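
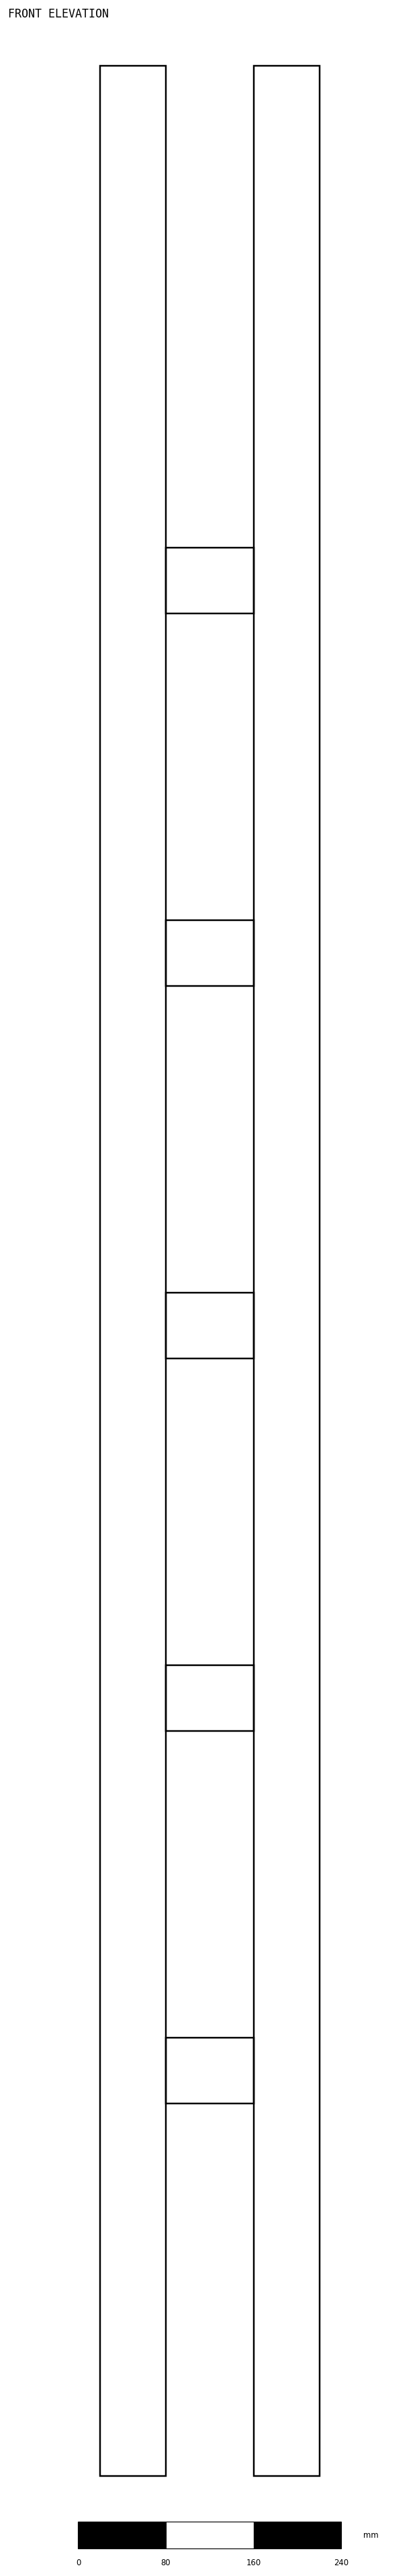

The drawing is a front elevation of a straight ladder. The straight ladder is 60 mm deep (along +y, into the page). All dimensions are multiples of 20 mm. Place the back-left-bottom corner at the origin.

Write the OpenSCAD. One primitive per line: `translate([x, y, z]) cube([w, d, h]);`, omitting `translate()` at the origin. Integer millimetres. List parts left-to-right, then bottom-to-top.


cube([60, 60, 2200]);
translate([60, 0, 340]) cube([80, 60, 60]);
translate([60, 0, 680]) cube([80, 60, 60]);
translate([60, 0, 1020]) cube([80, 60, 60]);
translate([60, 0, 1360]) cube([80, 60, 60]);
translate([60, 0, 1700]) cube([80, 60, 60]);
translate([140, 0, 0]) cube([60, 60, 2200]);


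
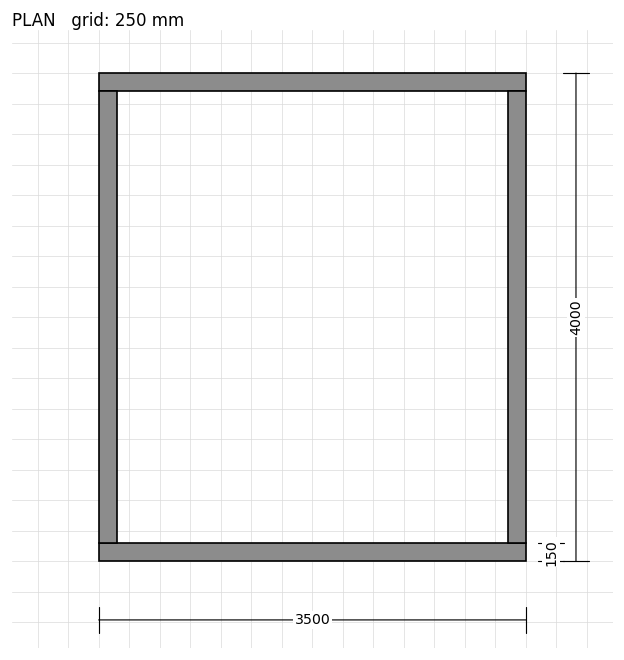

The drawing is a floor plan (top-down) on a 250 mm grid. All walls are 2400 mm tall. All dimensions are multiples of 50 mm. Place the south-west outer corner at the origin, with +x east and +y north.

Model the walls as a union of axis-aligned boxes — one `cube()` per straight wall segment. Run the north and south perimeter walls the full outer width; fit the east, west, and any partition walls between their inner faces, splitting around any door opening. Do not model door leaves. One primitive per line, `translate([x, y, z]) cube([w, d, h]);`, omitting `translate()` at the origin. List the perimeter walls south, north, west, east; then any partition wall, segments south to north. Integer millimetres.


cube([3500, 150, 2400]);
translate([0, 3850, 0]) cube([3500, 150, 2400]);
translate([0, 150, 0]) cube([150, 3700, 2400]);
translate([3350, 150, 0]) cube([150, 3700, 2400]);


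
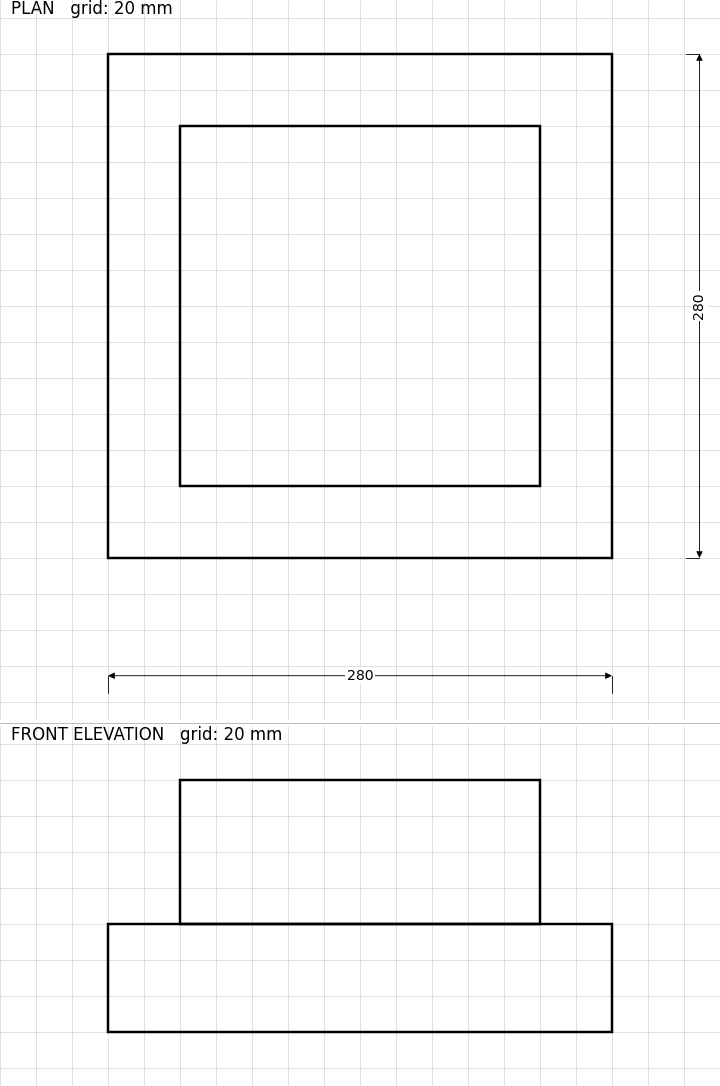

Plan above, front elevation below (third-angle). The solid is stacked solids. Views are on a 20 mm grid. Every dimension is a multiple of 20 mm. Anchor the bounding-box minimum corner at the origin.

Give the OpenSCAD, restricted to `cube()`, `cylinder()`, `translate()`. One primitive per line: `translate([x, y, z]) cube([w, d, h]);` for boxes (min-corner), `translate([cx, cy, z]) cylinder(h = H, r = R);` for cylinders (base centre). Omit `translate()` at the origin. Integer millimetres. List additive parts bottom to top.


cube([280, 280, 60]);
translate([40, 40, 60]) cube([200, 200, 80]);


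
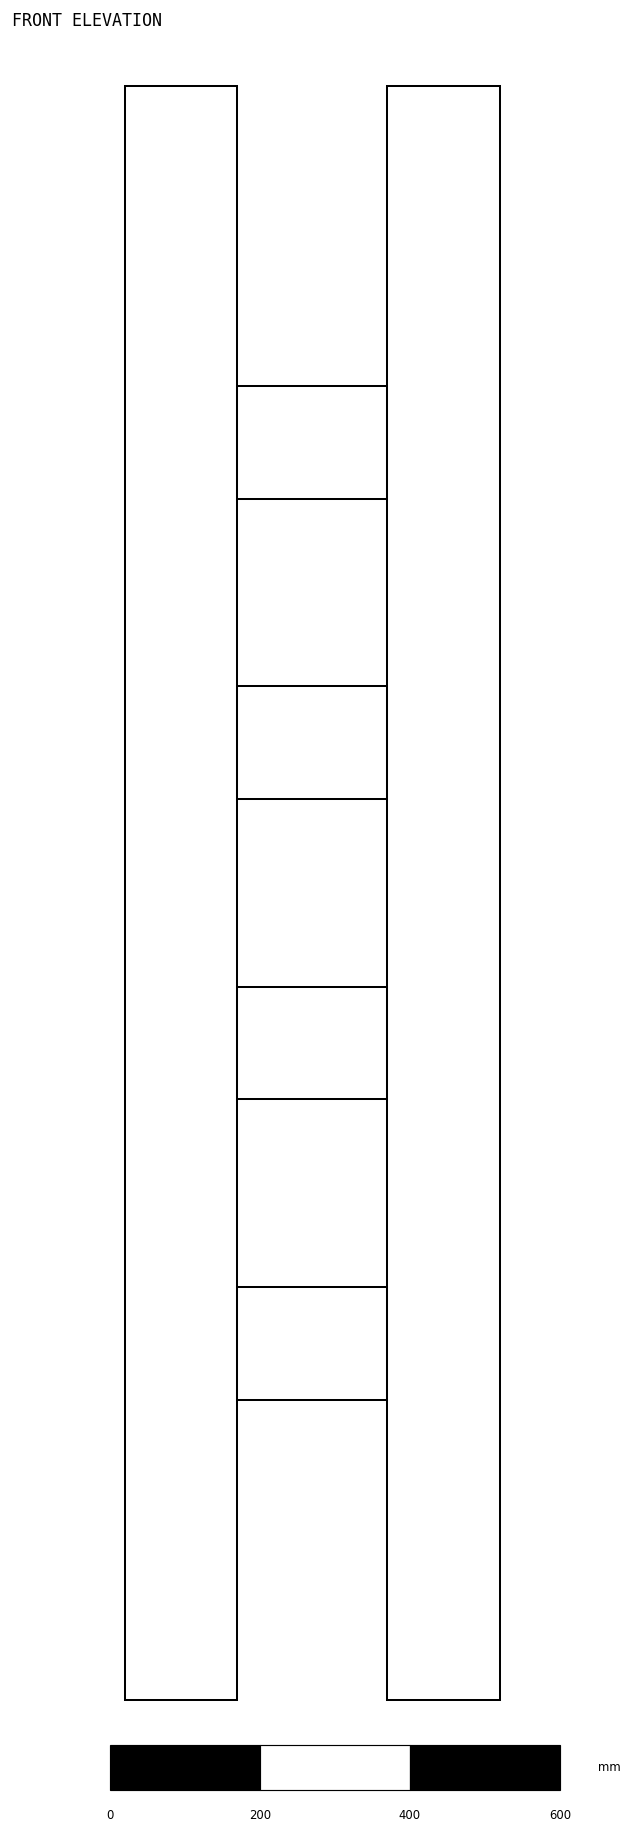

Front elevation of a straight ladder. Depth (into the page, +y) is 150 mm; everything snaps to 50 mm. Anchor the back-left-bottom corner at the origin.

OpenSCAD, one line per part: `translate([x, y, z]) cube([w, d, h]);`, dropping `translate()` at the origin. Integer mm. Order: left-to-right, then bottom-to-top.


cube([150, 150, 2150]);
translate([150, 0, 400]) cube([200, 150, 150]);
translate([150, 0, 800]) cube([200, 150, 150]);
translate([150, 0, 1200]) cube([200, 150, 150]);
translate([150, 0, 1600]) cube([200, 150, 150]);
translate([350, 0, 0]) cube([150, 150, 2150]);


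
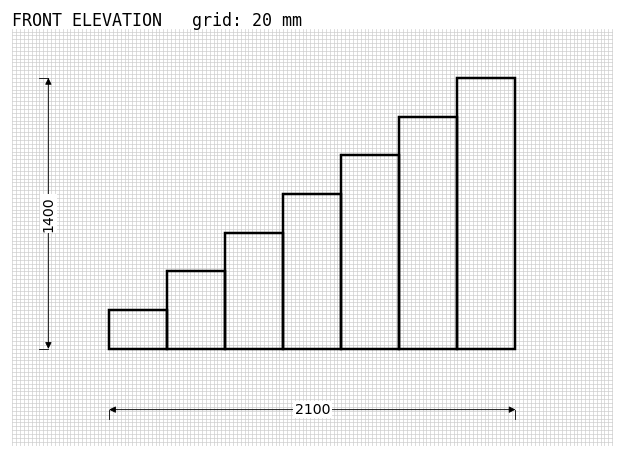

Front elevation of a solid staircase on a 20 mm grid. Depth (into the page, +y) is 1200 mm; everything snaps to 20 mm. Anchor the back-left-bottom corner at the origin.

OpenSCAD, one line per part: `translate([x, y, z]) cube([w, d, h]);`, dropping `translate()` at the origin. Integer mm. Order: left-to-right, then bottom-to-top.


cube([300, 1200, 200]);
translate([300, 0, 0]) cube([300, 1200, 400]);
translate([600, 0, 0]) cube([300, 1200, 600]);
translate([900, 0, 0]) cube([300, 1200, 800]);
translate([1200, 0, 0]) cube([300, 1200, 1000]);
translate([1500, 0, 0]) cube([300, 1200, 1200]);
translate([1800, 0, 0]) cube([300, 1200, 1400]);


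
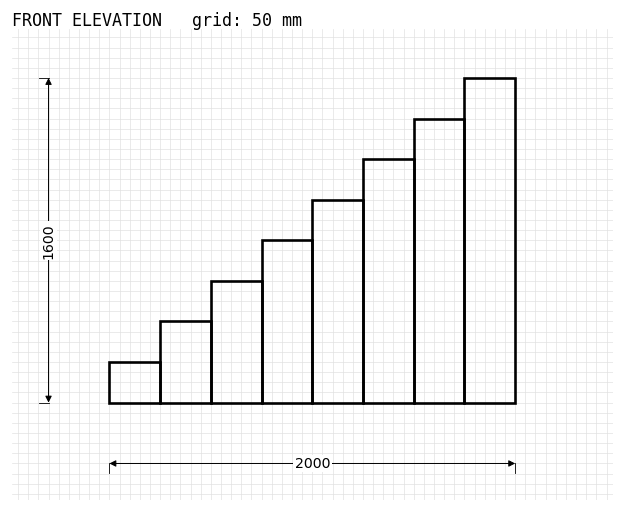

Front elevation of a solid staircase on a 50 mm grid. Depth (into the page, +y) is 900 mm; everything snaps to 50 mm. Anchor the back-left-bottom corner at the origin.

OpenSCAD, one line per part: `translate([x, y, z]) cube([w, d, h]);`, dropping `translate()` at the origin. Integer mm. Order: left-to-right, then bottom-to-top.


cube([250, 900, 200]);
translate([250, 0, 0]) cube([250, 900, 400]);
translate([500, 0, 0]) cube([250, 900, 600]);
translate([750, 0, 0]) cube([250, 900, 800]);
translate([1000, 0, 0]) cube([250, 900, 1000]);
translate([1250, 0, 0]) cube([250, 900, 1200]);
translate([1500, 0, 0]) cube([250, 900, 1400]);
translate([1750, 0, 0]) cube([250, 900, 1600]);


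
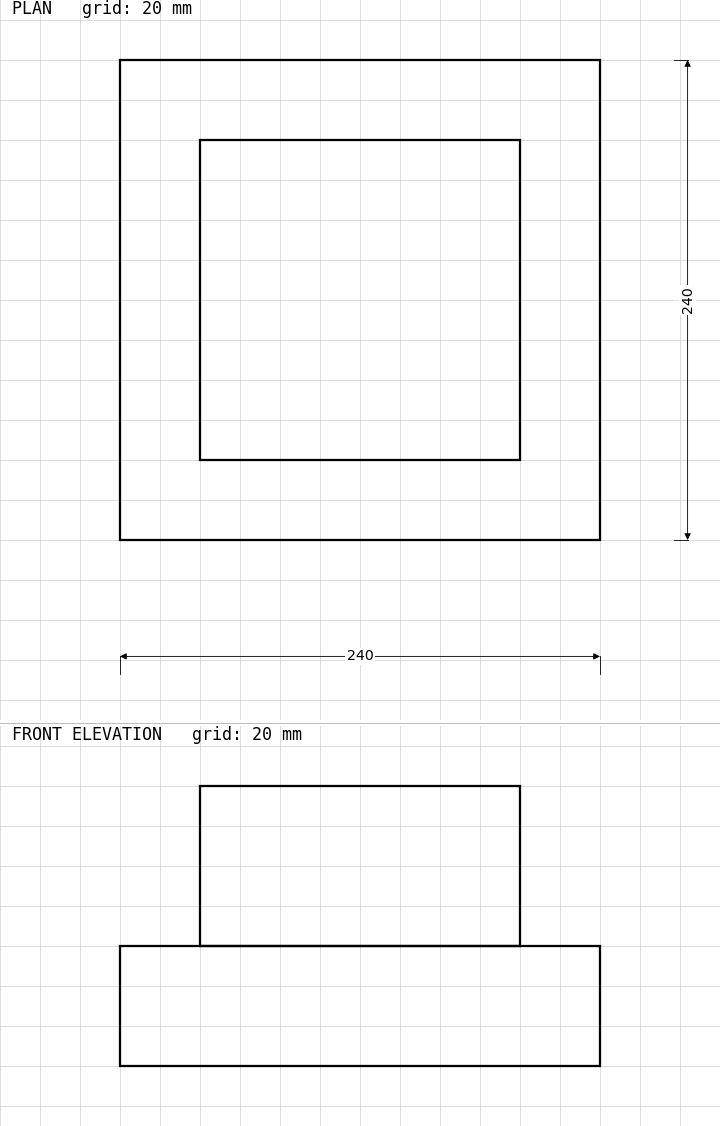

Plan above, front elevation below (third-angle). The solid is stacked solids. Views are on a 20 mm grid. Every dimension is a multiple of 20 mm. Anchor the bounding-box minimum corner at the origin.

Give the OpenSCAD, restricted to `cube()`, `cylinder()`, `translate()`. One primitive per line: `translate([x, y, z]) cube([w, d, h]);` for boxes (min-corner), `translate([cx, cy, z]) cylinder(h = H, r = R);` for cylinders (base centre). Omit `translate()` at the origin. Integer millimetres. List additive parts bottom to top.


cube([240, 240, 60]);
translate([40, 40, 60]) cube([160, 160, 80]);


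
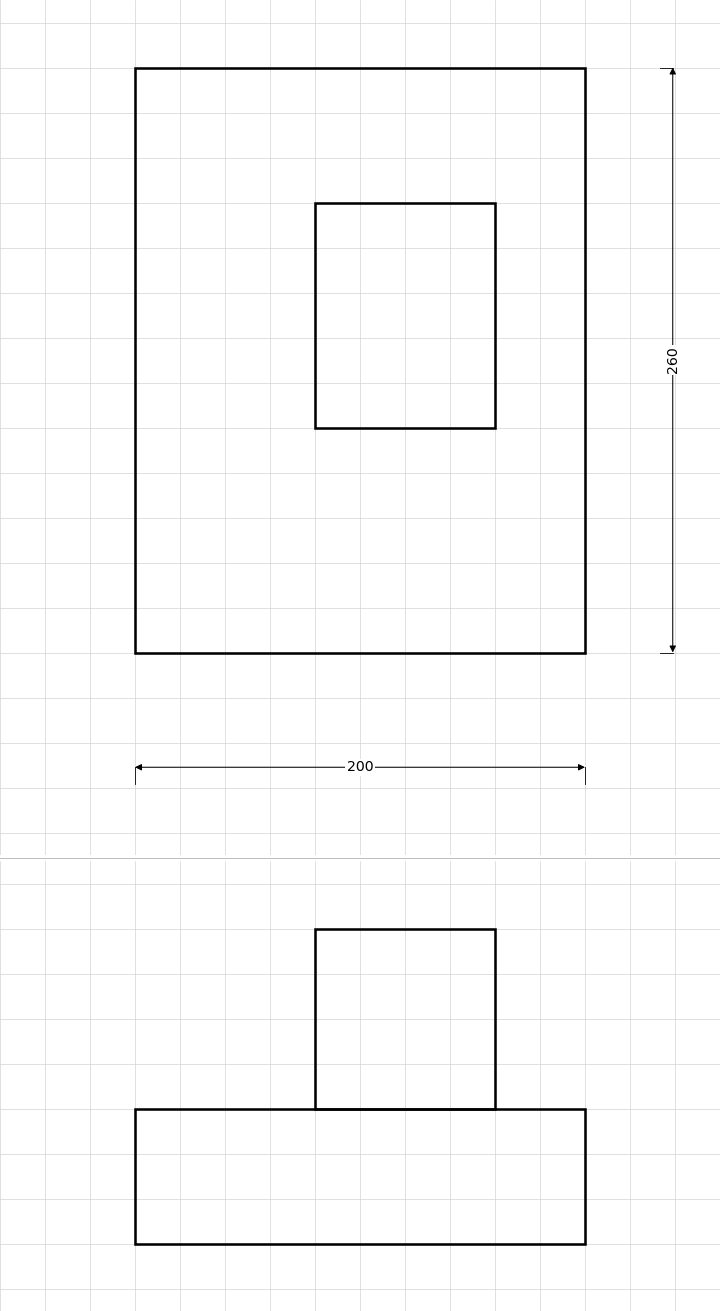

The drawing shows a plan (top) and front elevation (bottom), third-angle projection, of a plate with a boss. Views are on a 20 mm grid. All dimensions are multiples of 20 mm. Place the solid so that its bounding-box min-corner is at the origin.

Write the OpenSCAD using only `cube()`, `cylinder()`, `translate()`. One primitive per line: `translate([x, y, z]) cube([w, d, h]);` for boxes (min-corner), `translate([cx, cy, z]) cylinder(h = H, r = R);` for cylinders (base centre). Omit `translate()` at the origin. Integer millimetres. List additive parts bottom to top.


cube([200, 260, 60]);
translate([80, 100, 60]) cube([80, 100, 80]);


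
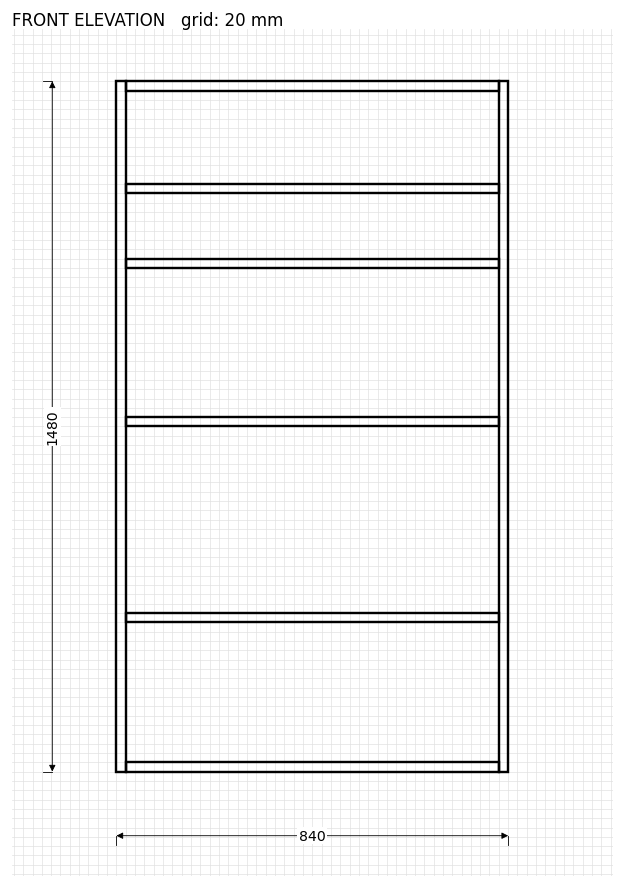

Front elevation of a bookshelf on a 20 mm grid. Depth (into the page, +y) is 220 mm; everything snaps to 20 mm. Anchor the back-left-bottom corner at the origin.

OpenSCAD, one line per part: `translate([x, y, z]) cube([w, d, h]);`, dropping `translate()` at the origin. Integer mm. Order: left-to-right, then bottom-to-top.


cube([20, 220, 1480]);
translate([20, 0, 0]) cube([800, 220, 20]);
translate([20, 0, 320]) cube([800, 220, 20]);
translate([20, 0, 740]) cube([800, 220, 20]);
translate([20, 0, 1080]) cube([800, 220, 20]);
translate([20, 0, 1240]) cube([800, 220, 20]);
translate([20, 0, 1460]) cube([800, 220, 20]);
translate([820, 0, 0]) cube([20, 220, 1480]);


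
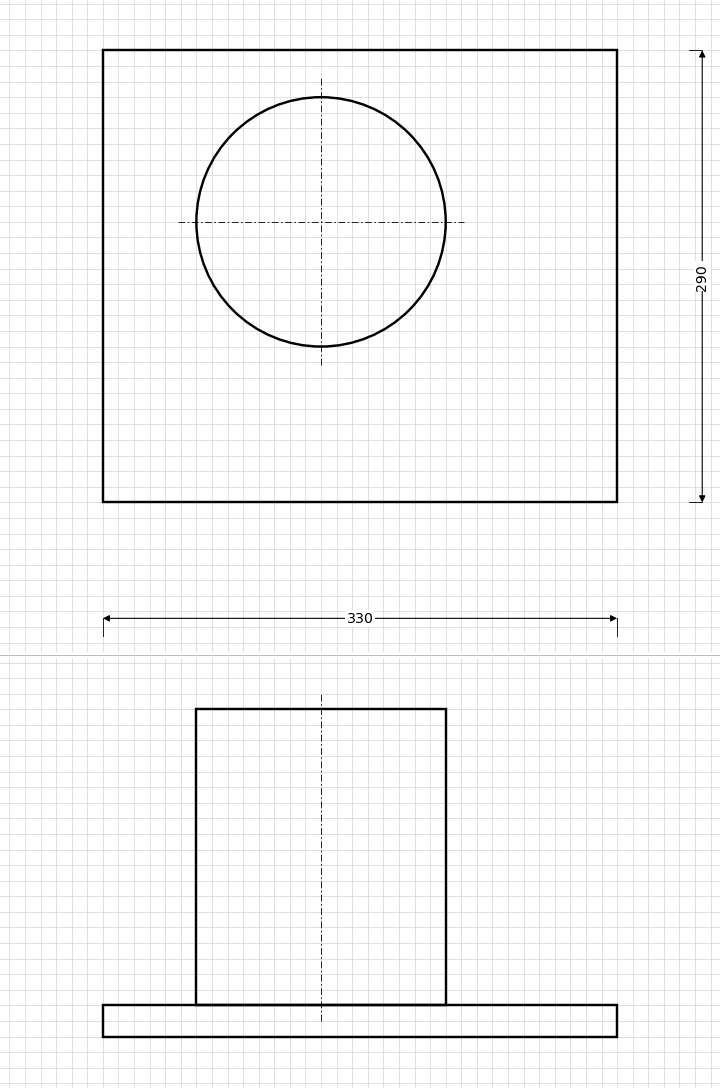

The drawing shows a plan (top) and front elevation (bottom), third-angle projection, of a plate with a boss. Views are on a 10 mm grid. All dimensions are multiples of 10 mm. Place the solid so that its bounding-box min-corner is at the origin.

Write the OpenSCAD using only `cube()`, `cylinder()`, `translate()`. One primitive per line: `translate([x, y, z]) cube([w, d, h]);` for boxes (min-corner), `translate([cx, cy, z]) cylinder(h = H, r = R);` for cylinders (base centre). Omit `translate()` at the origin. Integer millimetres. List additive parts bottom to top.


cube([330, 290, 20]);
translate([140, 180, 20]) cylinder(h = 190, r = 80);


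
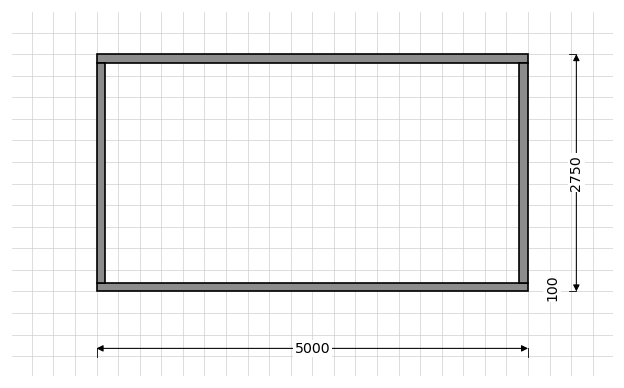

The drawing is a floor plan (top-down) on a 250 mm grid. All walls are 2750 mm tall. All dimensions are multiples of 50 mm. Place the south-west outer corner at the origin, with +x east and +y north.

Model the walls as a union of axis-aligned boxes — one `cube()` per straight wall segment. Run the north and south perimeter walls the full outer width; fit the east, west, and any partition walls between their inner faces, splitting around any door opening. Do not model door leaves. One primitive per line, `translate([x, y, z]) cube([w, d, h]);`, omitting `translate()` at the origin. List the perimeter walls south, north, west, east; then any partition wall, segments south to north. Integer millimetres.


cube([5000, 100, 2750]);
translate([0, 2650, 0]) cube([5000, 100, 2750]);
translate([0, 100, 0]) cube([100, 2550, 2750]);
translate([4900, 100, 0]) cube([100, 2550, 2750]);


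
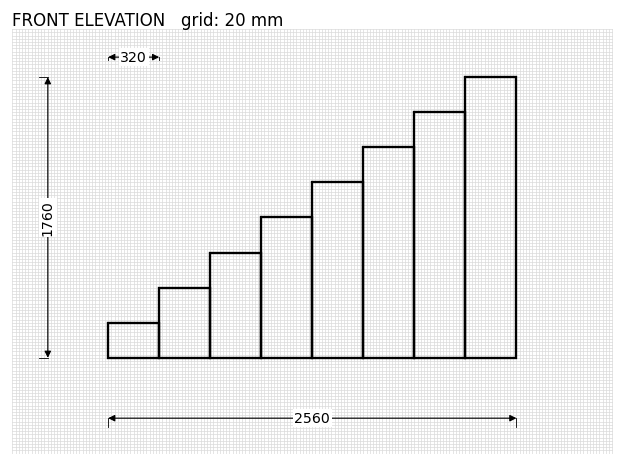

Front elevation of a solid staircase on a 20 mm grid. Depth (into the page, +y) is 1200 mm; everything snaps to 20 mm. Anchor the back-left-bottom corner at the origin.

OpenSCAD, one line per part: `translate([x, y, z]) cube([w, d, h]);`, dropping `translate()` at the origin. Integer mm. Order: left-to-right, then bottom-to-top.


cube([320, 1200, 220]);
translate([320, 0, 0]) cube([320, 1200, 440]);
translate([640, 0, 0]) cube([320, 1200, 660]);
translate([960, 0, 0]) cube([320, 1200, 880]);
translate([1280, 0, 0]) cube([320, 1200, 1100]);
translate([1600, 0, 0]) cube([320, 1200, 1320]);
translate([1920, 0, 0]) cube([320, 1200, 1540]);
translate([2240, 0, 0]) cube([320, 1200, 1760]);


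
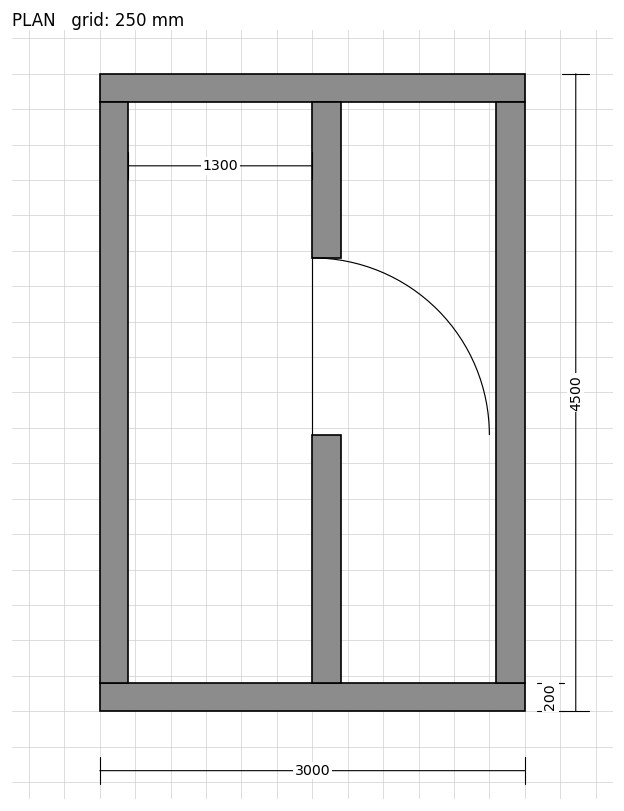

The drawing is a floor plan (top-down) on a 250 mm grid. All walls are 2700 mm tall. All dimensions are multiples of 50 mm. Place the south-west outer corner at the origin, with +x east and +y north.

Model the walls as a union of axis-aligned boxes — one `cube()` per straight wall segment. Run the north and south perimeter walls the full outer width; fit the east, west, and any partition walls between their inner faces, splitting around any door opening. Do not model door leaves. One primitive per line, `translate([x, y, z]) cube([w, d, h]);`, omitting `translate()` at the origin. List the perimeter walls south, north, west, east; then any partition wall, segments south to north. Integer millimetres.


cube([3000, 200, 2700]);
translate([0, 4300, 0]) cube([3000, 200, 2700]);
translate([0, 200, 0]) cube([200, 4100, 2700]);
translate([2800, 200, 0]) cube([200, 4100, 2700]);
translate([1500, 200, 0]) cube([200, 1750, 2700]);
translate([1500, 3200, 0]) cube([200, 1100, 2700]);


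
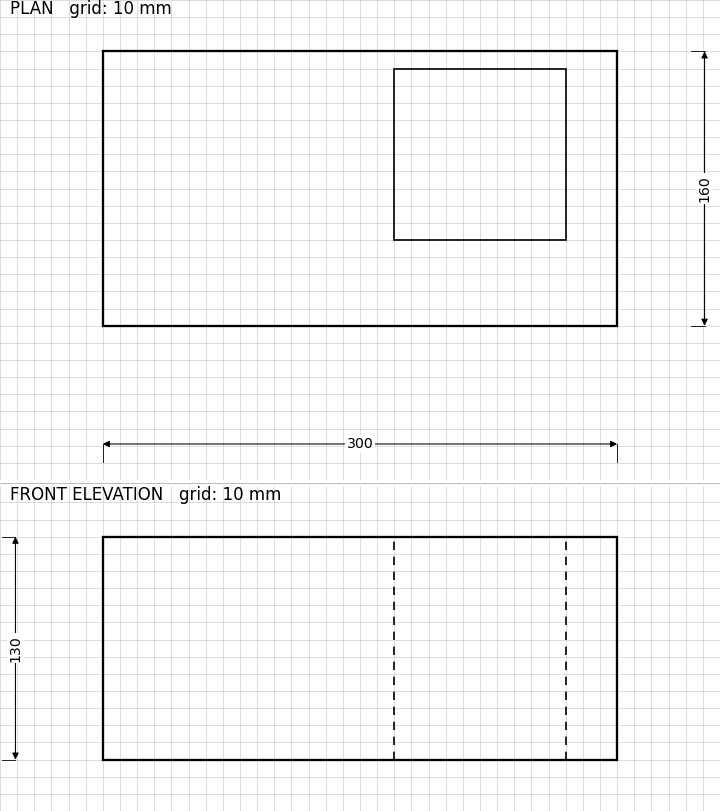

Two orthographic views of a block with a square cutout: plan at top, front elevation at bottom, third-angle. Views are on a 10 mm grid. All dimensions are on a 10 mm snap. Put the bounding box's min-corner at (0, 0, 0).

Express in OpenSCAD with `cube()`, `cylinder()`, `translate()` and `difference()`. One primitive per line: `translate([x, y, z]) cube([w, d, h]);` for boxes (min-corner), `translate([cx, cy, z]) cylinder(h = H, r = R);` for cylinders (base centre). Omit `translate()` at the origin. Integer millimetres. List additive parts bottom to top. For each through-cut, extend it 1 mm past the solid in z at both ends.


difference() {
  cube([300, 160, 130]);
  translate([170, 50, -1]) cube([100, 100, 132]);
}


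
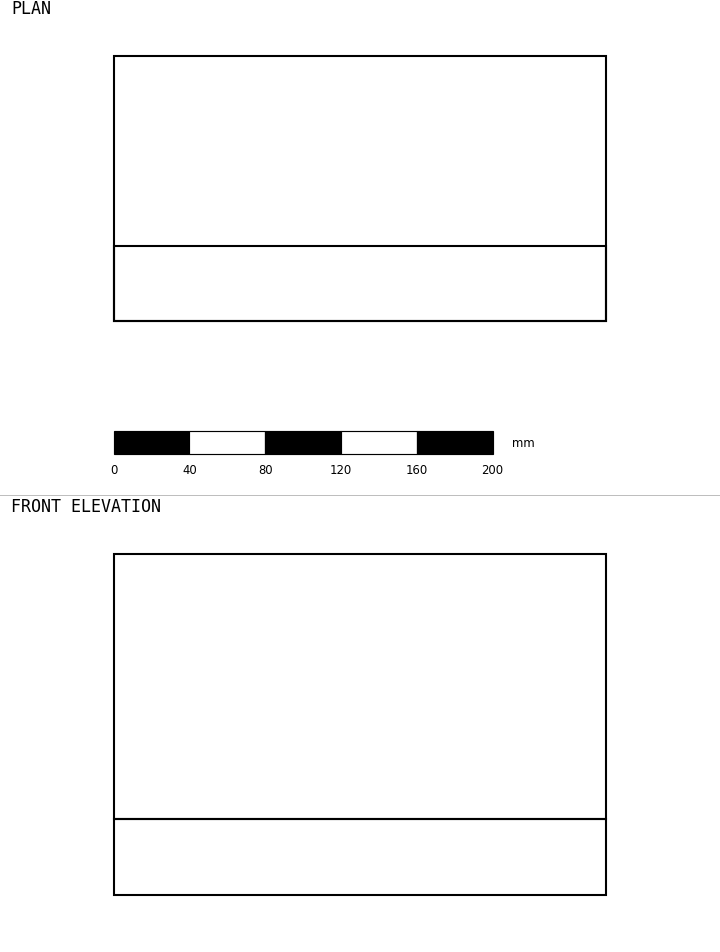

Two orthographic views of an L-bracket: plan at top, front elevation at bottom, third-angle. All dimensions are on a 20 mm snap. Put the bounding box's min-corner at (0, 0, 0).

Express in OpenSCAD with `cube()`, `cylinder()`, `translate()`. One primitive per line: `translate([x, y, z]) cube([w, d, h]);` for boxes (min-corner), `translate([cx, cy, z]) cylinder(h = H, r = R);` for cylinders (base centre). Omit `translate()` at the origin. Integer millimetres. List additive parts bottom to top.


cube([260, 140, 40]);
translate([0, 0, 40]) cube([260, 40, 140]);


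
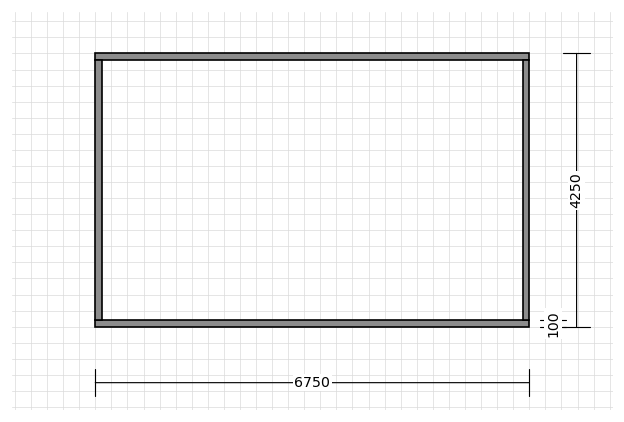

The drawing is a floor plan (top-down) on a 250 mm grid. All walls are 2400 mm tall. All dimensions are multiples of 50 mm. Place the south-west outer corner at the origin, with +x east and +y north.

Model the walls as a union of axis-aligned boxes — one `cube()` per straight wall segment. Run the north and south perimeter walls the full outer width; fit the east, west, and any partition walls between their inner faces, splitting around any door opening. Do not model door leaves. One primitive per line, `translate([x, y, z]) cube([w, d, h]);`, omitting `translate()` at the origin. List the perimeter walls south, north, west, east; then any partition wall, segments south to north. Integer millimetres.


cube([6750, 100, 2400]);
translate([0, 4150, 0]) cube([6750, 100, 2400]);
translate([0, 100, 0]) cube([100, 4050, 2400]);
translate([6650, 100, 0]) cube([100, 4050, 2400]);


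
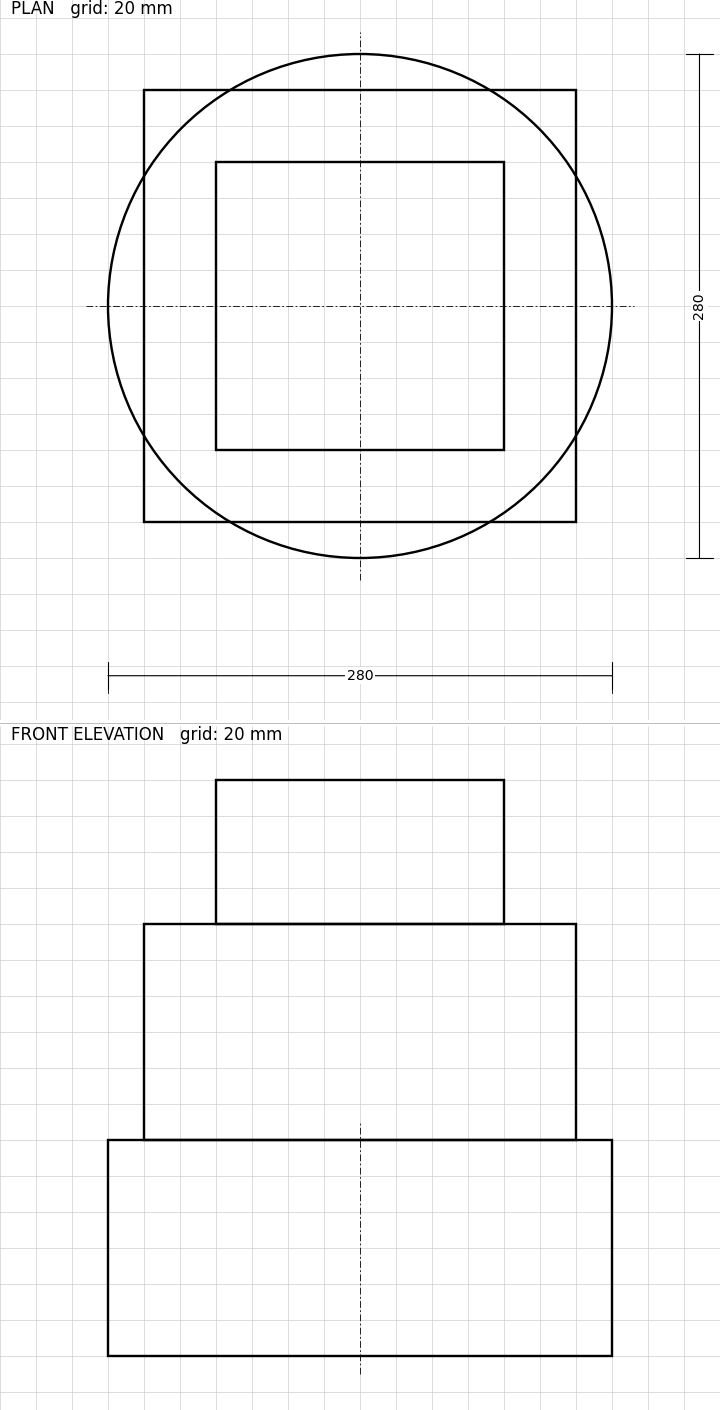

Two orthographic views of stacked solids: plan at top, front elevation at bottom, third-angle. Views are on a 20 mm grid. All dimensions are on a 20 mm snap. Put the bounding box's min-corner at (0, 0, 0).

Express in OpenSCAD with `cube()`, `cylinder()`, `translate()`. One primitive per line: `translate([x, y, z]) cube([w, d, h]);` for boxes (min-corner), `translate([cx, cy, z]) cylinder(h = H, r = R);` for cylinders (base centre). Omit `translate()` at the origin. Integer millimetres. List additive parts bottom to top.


translate([140, 140, 0]) cylinder(h = 120, r = 140);
translate([20, 20, 120]) cube([240, 240, 120]);
translate([60, 60, 240]) cube([160, 160, 80]);


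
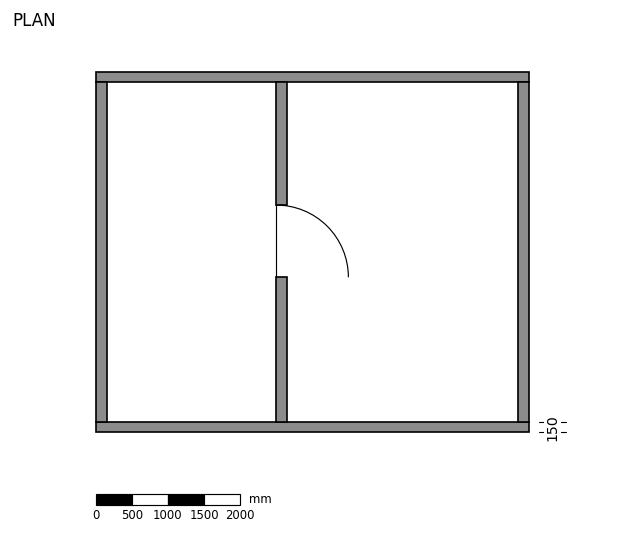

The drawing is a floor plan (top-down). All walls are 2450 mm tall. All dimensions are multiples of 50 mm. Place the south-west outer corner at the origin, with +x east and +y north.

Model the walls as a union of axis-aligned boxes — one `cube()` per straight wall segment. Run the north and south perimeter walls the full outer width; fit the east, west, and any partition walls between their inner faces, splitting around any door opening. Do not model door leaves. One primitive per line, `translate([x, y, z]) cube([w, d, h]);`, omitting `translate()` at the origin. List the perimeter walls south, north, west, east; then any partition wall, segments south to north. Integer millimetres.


cube([6000, 150, 2450]);
translate([0, 4850, 0]) cube([6000, 150, 2450]);
translate([0, 150, 0]) cube([150, 4700, 2450]);
translate([5850, 150, 0]) cube([150, 4700, 2450]);
translate([2500, 150, 0]) cube([150, 2000, 2450]);
translate([2500, 3150, 0]) cube([150, 1700, 2450]);


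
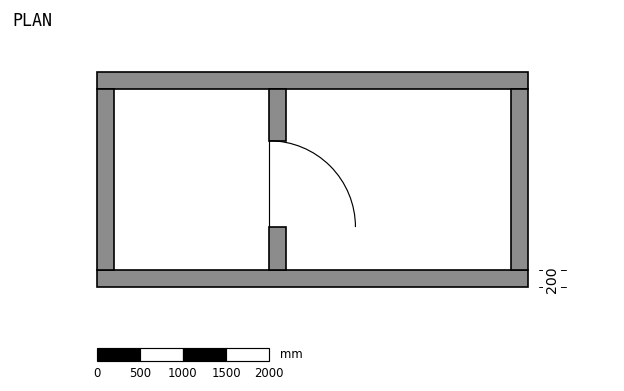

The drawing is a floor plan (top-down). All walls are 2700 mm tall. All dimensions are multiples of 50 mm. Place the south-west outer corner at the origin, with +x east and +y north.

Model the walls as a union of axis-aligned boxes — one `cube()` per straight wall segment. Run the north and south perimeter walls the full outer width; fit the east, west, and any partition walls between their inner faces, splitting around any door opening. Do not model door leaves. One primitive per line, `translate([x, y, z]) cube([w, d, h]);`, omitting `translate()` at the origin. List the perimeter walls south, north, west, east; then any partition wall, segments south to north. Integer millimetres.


cube([5000, 200, 2700]);
translate([0, 2300, 0]) cube([5000, 200, 2700]);
translate([0, 200, 0]) cube([200, 2100, 2700]);
translate([4800, 200, 0]) cube([200, 2100, 2700]);
translate([2000, 200, 0]) cube([200, 500, 2700]);
translate([2000, 1700, 0]) cube([200, 600, 2700]);


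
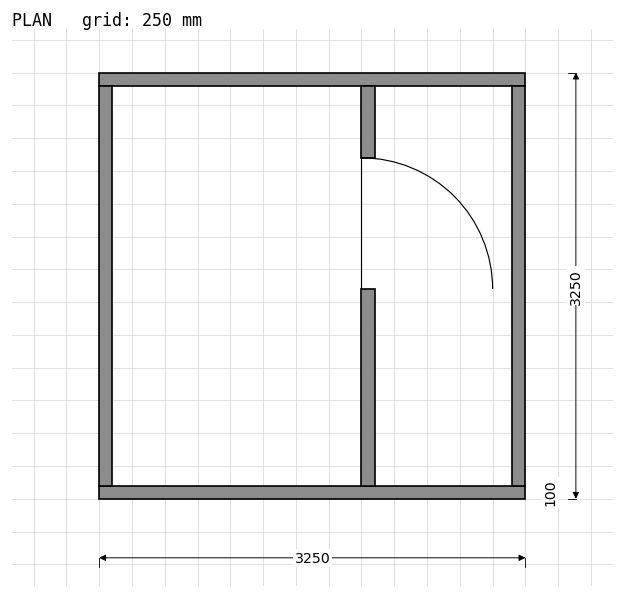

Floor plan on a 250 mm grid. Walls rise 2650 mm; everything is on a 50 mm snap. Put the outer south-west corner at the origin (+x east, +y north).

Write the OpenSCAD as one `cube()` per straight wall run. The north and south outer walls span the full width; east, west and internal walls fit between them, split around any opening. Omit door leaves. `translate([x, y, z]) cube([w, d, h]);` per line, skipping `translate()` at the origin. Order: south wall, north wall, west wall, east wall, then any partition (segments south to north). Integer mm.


cube([3250, 100, 2650]);
translate([0, 3150, 0]) cube([3250, 100, 2650]);
translate([0, 100, 0]) cube([100, 3050, 2650]);
translate([3150, 100, 0]) cube([100, 3050, 2650]);
translate([2000, 100, 0]) cube([100, 1500, 2650]);
translate([2000, 2600, 0]) cube([100, 550, 2650]);


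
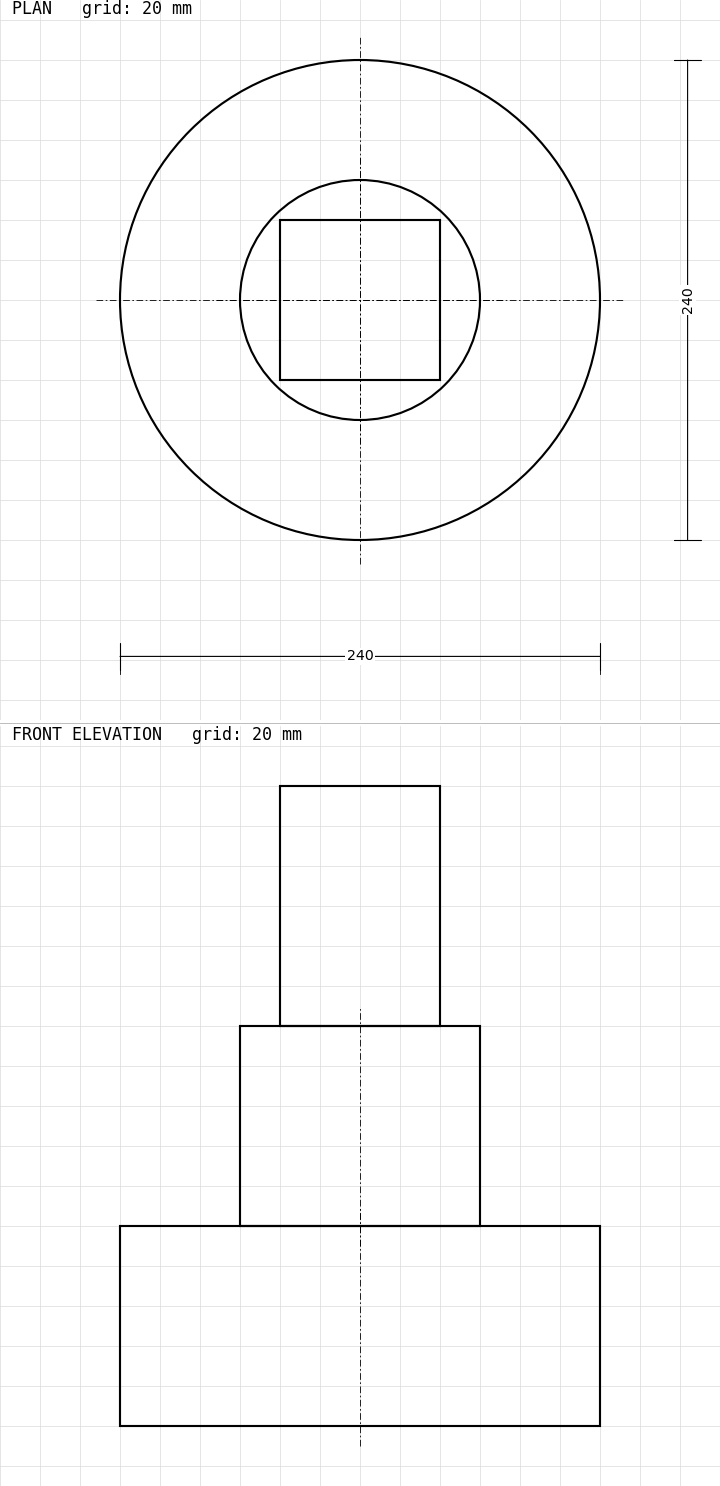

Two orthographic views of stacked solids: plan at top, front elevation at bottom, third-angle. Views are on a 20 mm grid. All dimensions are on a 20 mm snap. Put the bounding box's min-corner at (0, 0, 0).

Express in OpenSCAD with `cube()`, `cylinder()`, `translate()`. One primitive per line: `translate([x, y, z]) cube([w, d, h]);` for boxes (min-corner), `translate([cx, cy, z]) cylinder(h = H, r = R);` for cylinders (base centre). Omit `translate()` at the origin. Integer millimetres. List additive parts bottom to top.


translate([120, 120, 0]) cylinder(h = 100, r = 120);
translate([120, 120, 100]) cylinder(h = 100, r = 60);
translate([80, 80, 200]) cube([80, 80, 120]);


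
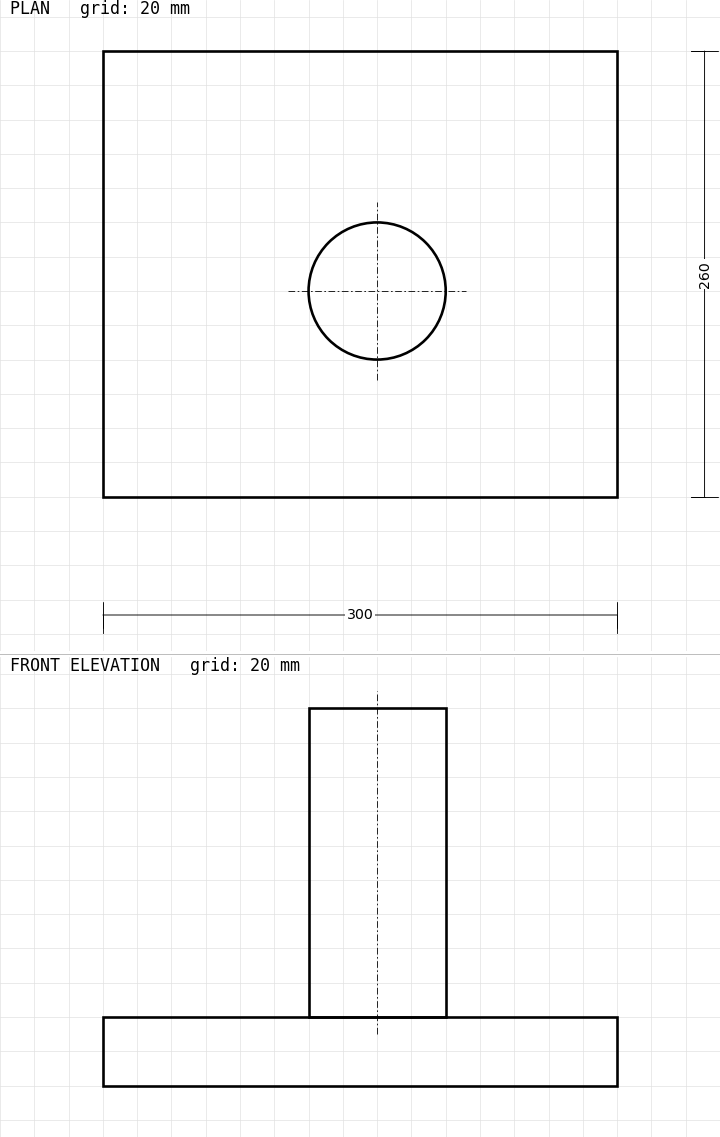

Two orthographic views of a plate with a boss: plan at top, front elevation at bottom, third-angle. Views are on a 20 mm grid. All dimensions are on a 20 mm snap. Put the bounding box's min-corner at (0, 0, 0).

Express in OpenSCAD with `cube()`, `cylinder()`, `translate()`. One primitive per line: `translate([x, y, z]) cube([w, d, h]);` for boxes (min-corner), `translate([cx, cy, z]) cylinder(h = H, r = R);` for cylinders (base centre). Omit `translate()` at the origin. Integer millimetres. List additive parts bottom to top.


cube([300, 260, 40]);
translate([160, 120, 40]) cylinder(h = 180, r = 40);


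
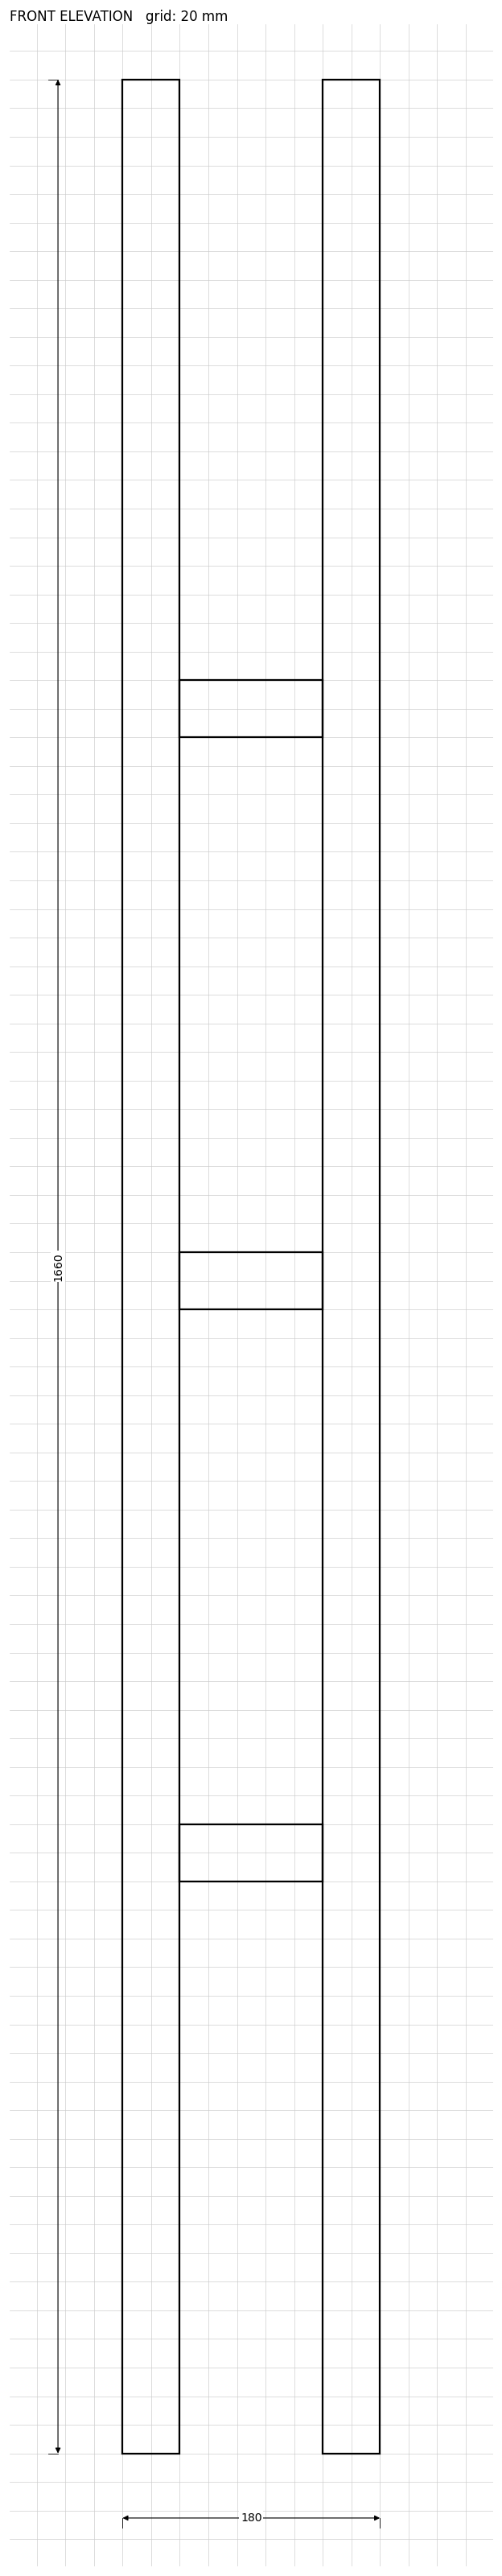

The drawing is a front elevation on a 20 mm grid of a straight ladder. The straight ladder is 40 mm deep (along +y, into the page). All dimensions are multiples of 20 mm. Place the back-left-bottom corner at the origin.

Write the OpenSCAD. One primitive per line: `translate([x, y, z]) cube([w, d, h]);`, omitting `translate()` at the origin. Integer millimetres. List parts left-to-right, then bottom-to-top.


cube([40, 40, 1660]);
translate([40, 0, 400]) cube([100, 40, 40]);
translate([40, 0, 800]) cube([100, 40, 40]);
translate([40, 0, 1200]) cube([100, 40, 40]);
translate([140, 0, 0]) cube([40, 40, 1660]);


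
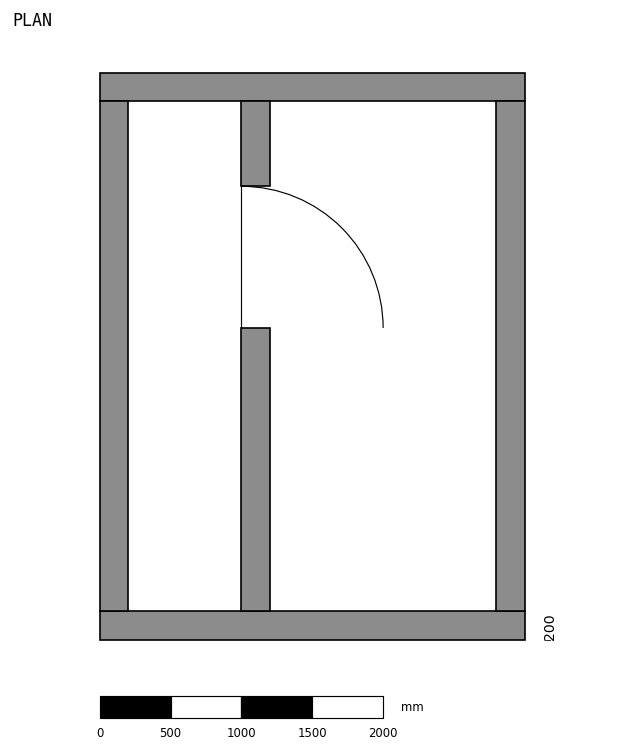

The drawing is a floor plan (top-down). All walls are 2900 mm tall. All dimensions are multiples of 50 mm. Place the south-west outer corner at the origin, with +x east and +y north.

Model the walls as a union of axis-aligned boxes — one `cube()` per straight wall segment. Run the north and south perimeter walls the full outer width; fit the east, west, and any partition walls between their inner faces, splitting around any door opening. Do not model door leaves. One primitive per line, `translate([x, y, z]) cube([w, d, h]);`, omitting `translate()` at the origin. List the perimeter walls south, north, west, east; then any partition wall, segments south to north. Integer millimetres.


cube([3000, 200, 2900]);
translate([0, 3800, 0]) cube([3000, 200, 2900]);
translate([0, 200, 0]) cube([200, 3600, 2900]);
translate([2800, 200, 0]) cube([200, 3600, 2900]);
translate([1000, 200, 0]) cube([200, 2000, 2900]);
translate([1000, 3200, 0]) cube([200, 600, 2900]);


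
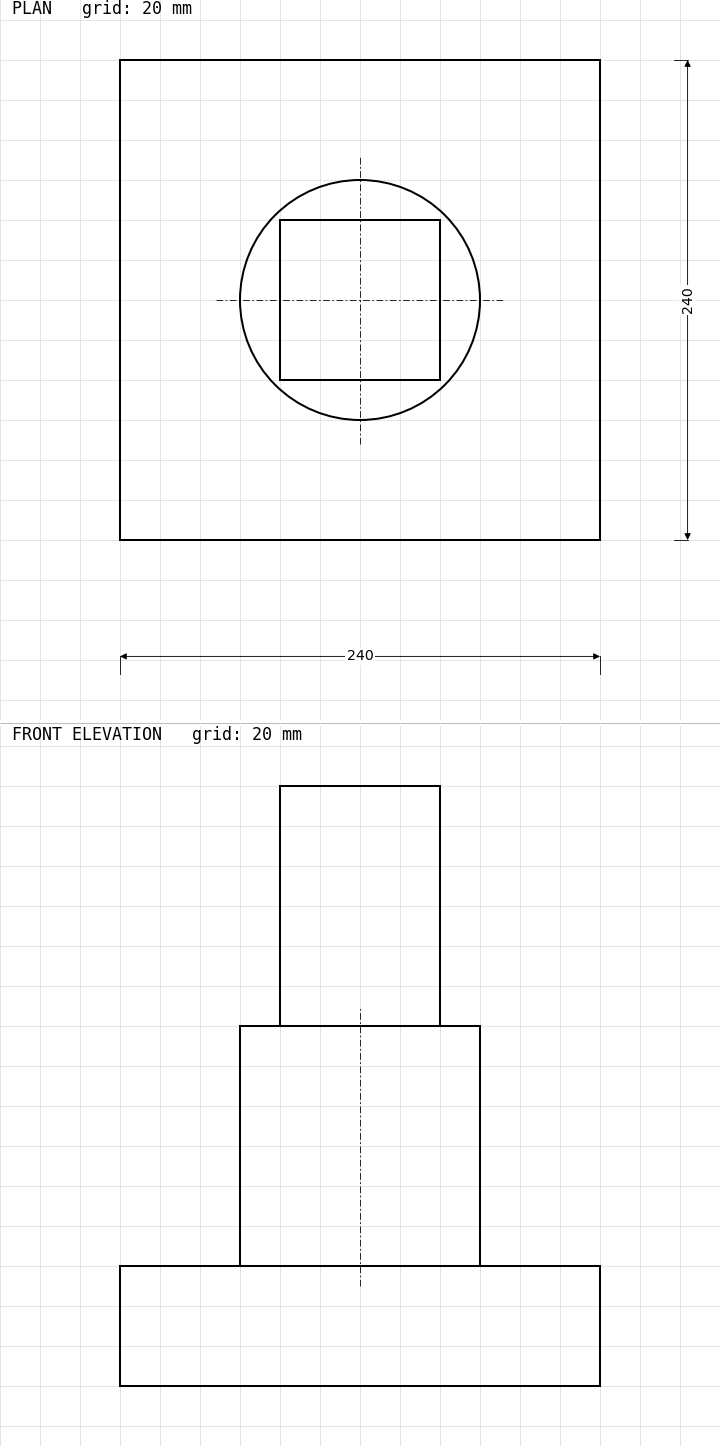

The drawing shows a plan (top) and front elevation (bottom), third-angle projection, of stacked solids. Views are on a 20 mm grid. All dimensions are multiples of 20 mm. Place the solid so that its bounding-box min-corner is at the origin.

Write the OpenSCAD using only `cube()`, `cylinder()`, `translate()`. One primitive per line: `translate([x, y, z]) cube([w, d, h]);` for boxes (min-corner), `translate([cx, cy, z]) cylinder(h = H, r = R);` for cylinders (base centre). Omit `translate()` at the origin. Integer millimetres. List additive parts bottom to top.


cube([240, 240, 60]);
translate([120, 120, 60]) cylinder(h = 120, r = 60);
translate([80, 80, 180]) cube([80, 80, 120]);


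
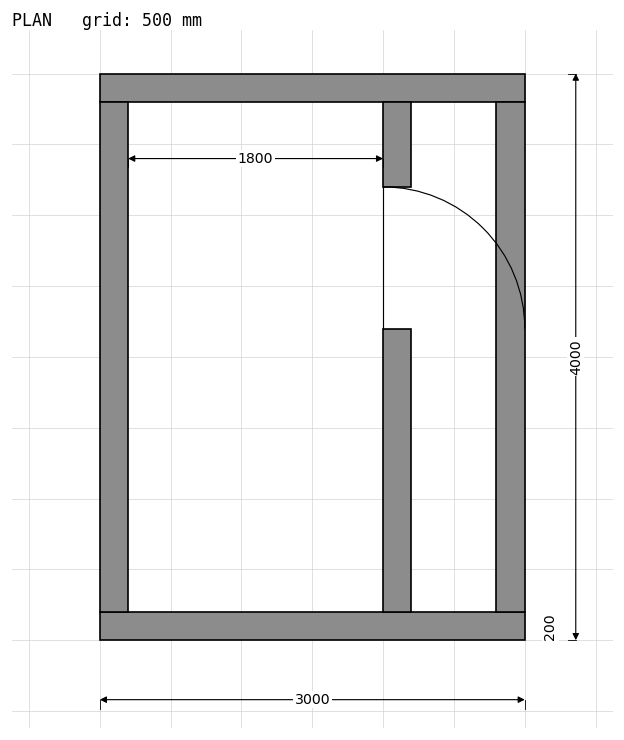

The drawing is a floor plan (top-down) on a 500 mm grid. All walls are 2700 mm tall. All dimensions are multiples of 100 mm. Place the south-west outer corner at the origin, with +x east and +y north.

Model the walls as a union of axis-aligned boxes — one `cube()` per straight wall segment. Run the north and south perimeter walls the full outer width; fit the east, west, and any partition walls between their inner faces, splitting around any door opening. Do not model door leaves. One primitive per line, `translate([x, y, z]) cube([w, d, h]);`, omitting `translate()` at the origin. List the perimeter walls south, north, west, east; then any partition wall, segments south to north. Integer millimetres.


cube([3000, 200, 2700]);
translate([0, 3800, 0]) cube([3000, 200, 2700]);
translate([0, 200, 0]) cube([200, 3600, 2700]);
translate([2800, 200, 0]) cube([200, 3600, 2700]);
translate([2000, 200, 0]) cube([200, 2000, 2700]);
translate([2000, 3200, 0]) cube([200, 600, 2700]);


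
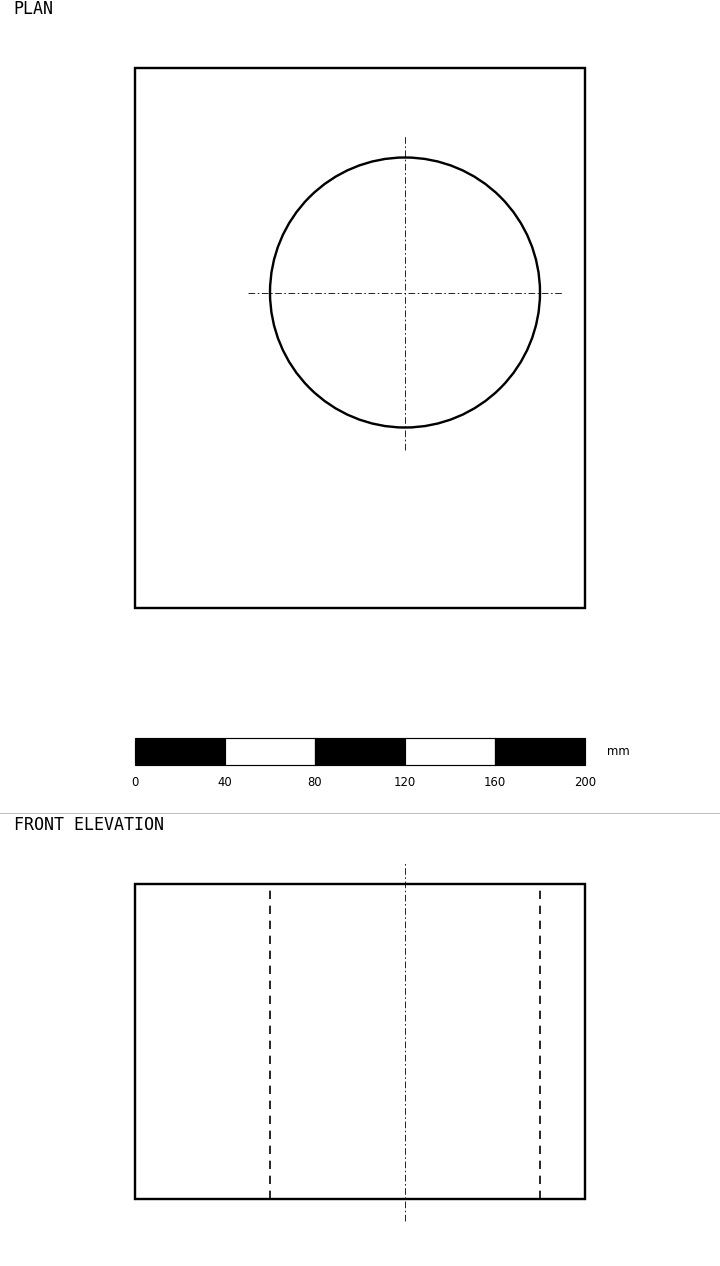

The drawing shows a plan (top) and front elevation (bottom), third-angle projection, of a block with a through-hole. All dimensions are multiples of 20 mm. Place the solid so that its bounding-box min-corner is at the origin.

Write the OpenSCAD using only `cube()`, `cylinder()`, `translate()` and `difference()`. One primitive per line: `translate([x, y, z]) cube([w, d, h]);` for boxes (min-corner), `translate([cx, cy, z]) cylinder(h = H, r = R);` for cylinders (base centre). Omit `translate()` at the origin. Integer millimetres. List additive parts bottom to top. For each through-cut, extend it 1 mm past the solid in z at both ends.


difference() {
  cube([200, 240, 140]);
  translate([120, 140, -1]) cylinder(h = 142, r = 60);
}


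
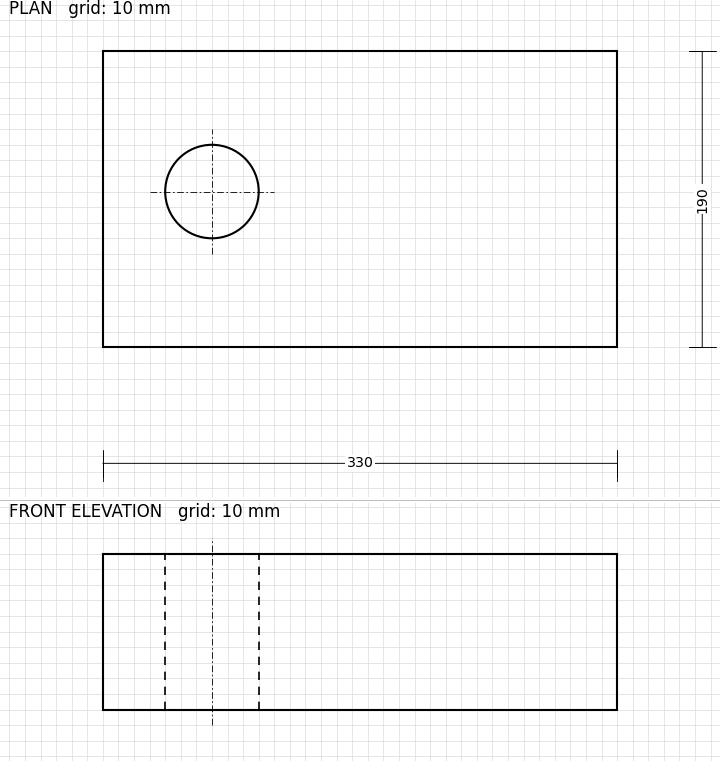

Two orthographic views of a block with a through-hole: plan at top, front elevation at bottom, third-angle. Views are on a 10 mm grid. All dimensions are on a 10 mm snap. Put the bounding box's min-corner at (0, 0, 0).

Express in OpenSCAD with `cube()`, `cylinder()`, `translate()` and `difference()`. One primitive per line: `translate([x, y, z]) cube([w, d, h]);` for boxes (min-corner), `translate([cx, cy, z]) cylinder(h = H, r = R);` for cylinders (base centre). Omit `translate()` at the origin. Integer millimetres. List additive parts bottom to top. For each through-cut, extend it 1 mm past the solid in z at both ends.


difference() {
  cube([330, 190, 100]);
  translate([70, 100, -1]) cylinder(h = 102, r = 30);
}


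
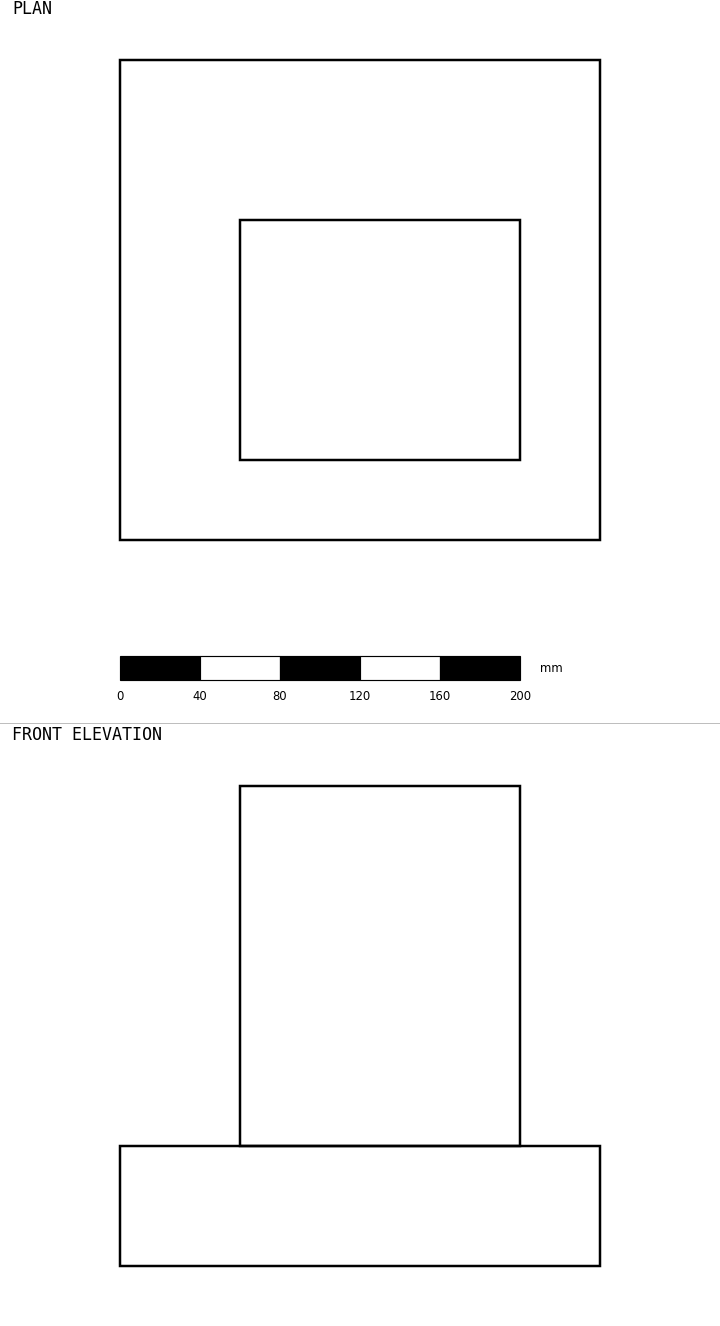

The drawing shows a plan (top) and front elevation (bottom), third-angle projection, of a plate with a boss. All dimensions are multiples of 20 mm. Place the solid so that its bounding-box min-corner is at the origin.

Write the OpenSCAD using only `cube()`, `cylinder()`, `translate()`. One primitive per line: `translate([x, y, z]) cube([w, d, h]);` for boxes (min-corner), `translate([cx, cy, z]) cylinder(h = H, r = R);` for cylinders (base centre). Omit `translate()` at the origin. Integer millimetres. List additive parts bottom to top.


cube([240, 240, 60]);
translate([60, 40, 60]) cube([140, 120, 180]);


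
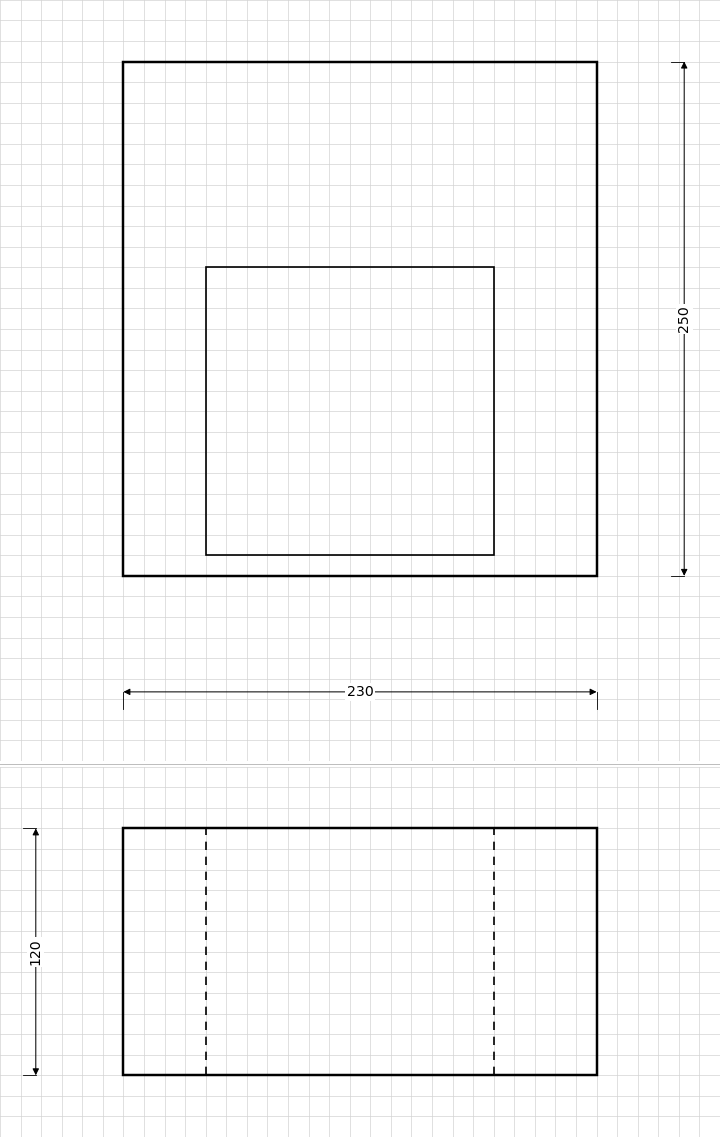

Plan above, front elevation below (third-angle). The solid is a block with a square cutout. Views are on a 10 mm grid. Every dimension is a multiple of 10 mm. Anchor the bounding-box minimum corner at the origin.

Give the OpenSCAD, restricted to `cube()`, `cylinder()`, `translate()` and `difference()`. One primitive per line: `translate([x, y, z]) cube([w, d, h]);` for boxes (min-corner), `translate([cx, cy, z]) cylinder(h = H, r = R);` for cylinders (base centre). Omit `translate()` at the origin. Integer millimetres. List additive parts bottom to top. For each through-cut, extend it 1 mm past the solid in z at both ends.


difference() {
  cube([230, 250, 120]);
  translate([40, 10, -1]) cube([140, 140, 122]);
}


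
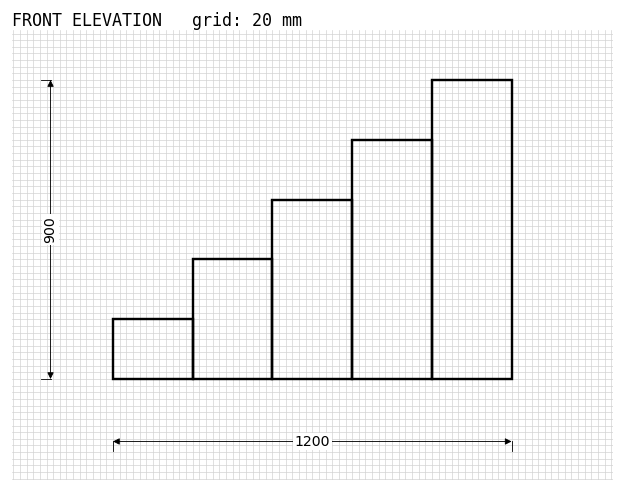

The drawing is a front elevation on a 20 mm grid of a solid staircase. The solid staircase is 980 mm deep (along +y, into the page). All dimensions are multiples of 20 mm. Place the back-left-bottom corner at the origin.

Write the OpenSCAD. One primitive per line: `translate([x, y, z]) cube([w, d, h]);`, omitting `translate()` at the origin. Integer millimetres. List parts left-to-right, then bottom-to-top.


cube([240, 980, 180]);
translate([240, 0, 0]) cube([240, 980, 360]);
translate([480, 0, 0]) cube([240, 980, 540]);
translate([720, 0, 0]) cube([240, 980, 720]);
translate([960, 0, 0]) cube([240, 980, 900]);


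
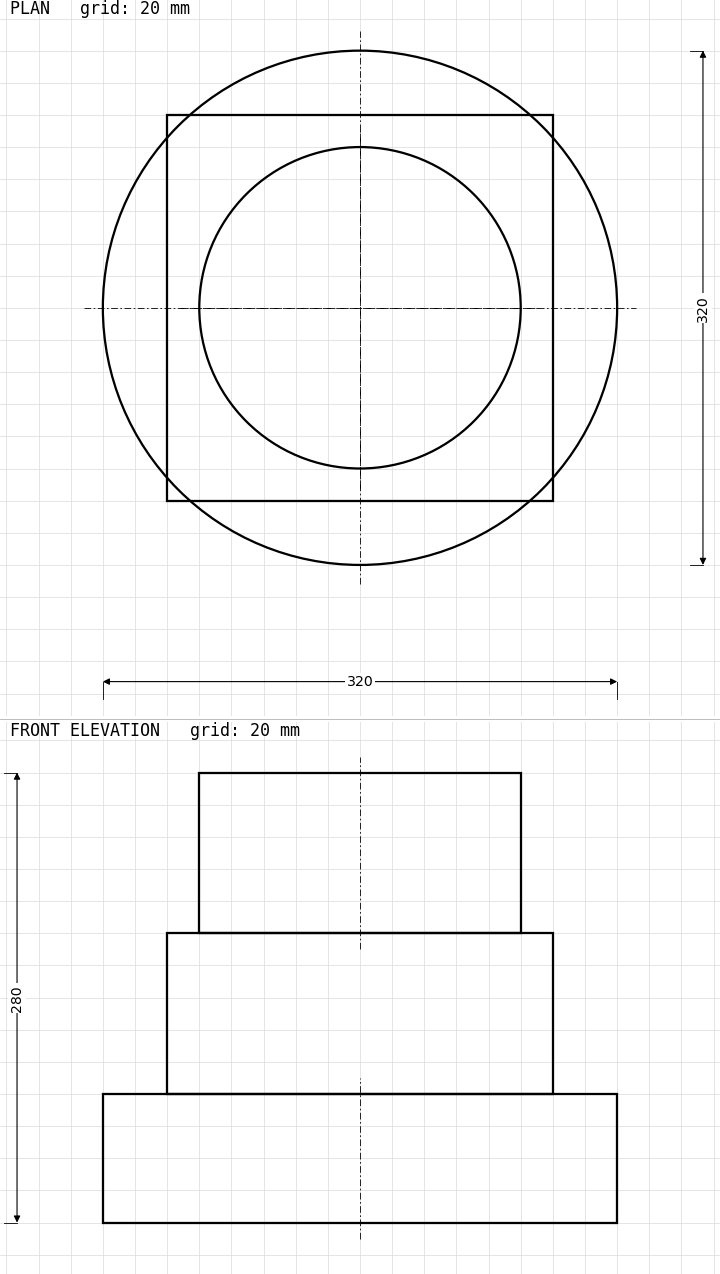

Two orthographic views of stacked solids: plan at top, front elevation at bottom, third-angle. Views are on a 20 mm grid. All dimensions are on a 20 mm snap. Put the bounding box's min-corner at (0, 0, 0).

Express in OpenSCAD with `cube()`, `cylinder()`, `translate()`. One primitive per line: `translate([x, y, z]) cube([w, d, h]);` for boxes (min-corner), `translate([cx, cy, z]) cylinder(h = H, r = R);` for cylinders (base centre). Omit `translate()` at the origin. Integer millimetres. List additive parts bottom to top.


translate([160, 160, 0]) cylinder(h = 80, r = 160);
translate([40, 40, 80]) cube([240, 240, 100]);
translate([160, 160, 180]) cylinder(h = 100, r = 100);


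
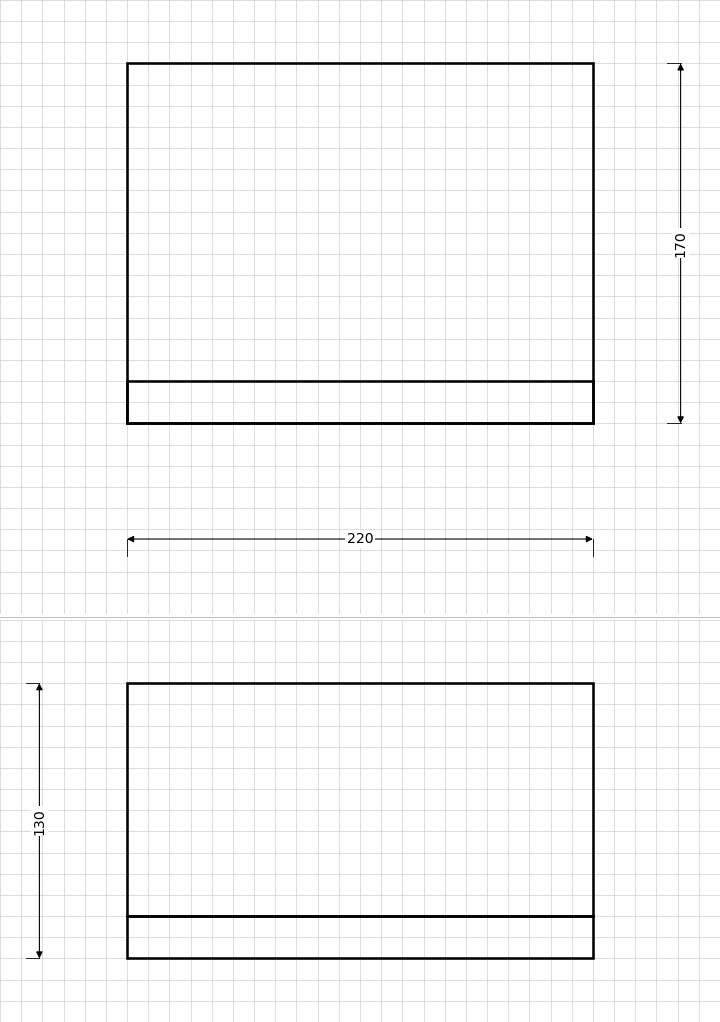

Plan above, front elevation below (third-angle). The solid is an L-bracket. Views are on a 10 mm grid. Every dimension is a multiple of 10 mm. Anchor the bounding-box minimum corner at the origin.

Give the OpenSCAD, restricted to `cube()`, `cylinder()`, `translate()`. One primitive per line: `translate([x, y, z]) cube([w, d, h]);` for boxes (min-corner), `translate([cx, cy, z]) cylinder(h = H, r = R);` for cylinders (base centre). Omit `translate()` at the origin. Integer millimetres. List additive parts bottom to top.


cube([220, 170, 20]);
translate([0, 0, 20]) cube([220, 20, 110]);


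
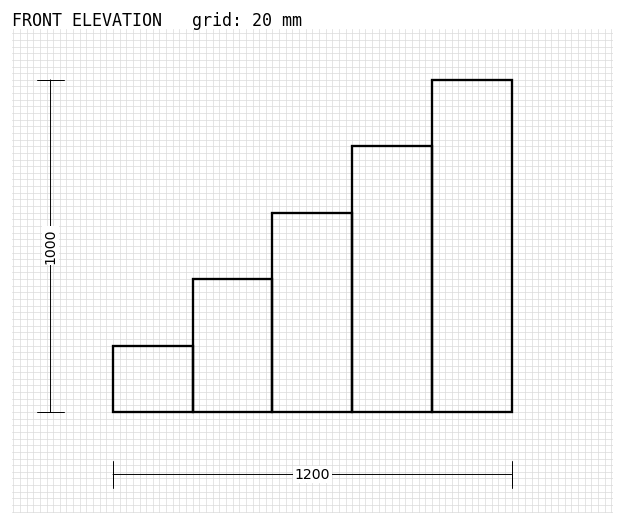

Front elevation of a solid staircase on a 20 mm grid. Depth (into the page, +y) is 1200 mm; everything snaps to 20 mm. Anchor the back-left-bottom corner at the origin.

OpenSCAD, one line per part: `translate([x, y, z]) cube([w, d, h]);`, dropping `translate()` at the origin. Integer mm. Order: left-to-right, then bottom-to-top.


cube([240, 1200, 200]);
translate([240, 0, 0]) cube([240, 1200, 400]);
translate([480, 0, 0]) cube([240, 1200, 600]);
translate([720, 0, 0]) cube([240, 1200, 800]);
translate([960, 0, 0]) cube([240, 1200, 1000]);
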